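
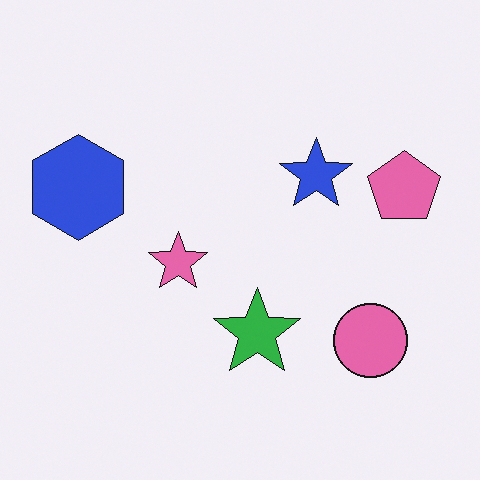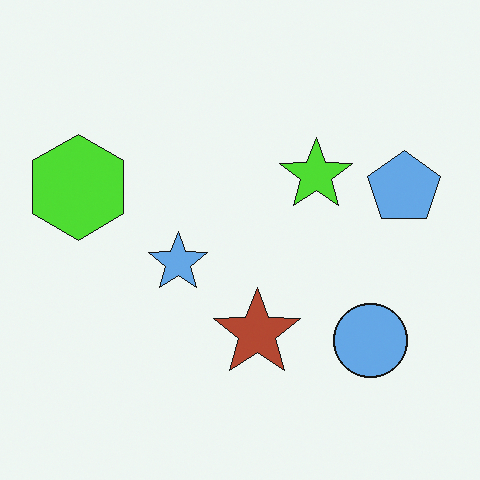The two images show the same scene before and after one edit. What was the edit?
It was hue-shifted through roughly half the color wheel.

Every shape's color has rotated by the same amount around the hue wheel — a uniform hue shift.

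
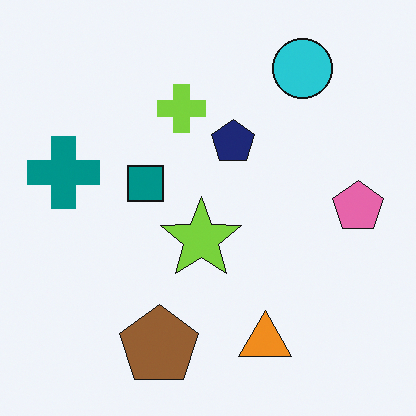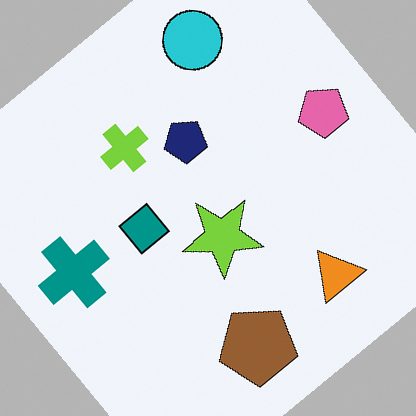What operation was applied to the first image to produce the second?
The second image is the first rotated counter-clockwise by a large amount — several tens of degrees.

Every shape is tilted by the same angle and the image corners show triangular fill wedges — a whole-image rotation by a non-right angle.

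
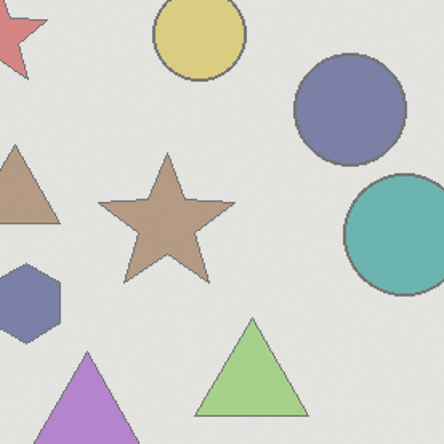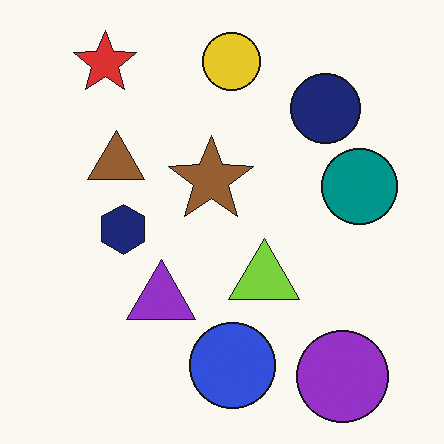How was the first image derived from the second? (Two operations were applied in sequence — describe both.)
The first image is the second cropped slightly and scaled back up, then given much lower contrast.

The visible shapes are larger and the field of view is narrower; shapes near the original edges may be partly or wholly outside the frame — a crop-and-rescale. Tones are pushed toward mid-grey across the whole image — a global contrast change.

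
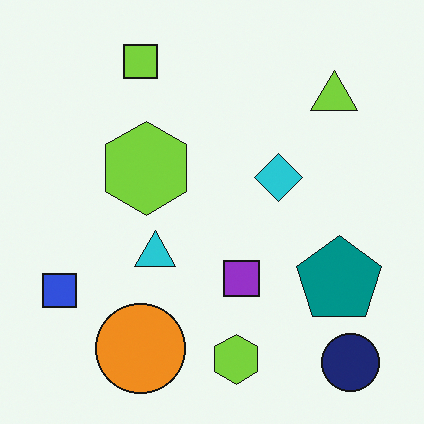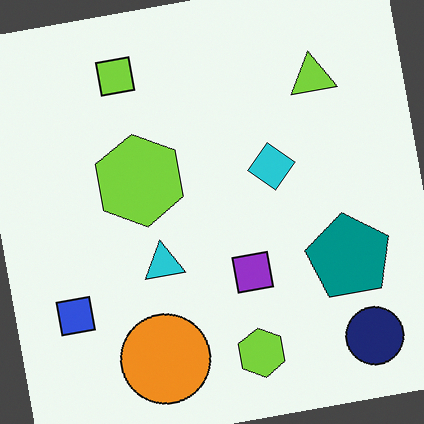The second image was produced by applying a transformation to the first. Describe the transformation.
This is the original image rotated counter-clockwise by a small amount.

Every shape is tilted by the same angle and the image corners show triangular fill wedges — a whole-image rotation by a non-right angle.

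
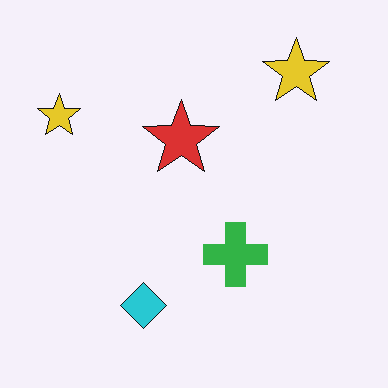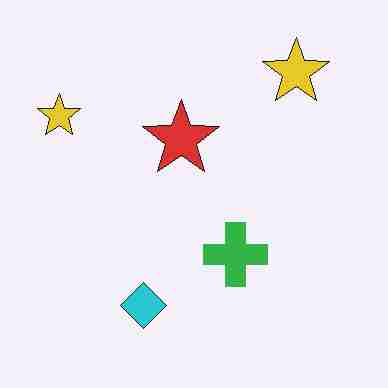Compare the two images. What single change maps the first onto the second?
It was heavily JPEG-compressed with obvious blocking artifacts.

Blocky 8×8 compression artifacts appear around shape edges and the flat background shows ringing — characteristic JPEG degradation.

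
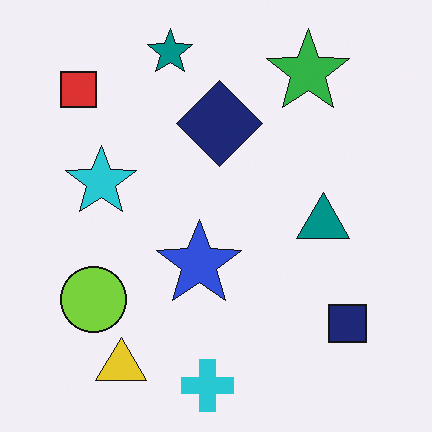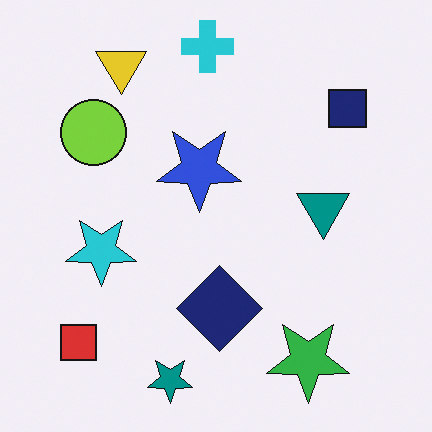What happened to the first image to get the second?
The transformation is: flipped vertically (top ↔ bottom).

The cyan cross is in the bottom of the first image and the top of the second — shapes on opposite sides of the horizontal midline have swapped in a mirror flip.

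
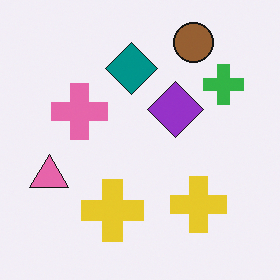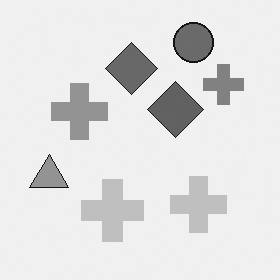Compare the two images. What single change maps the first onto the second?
The transformation is: converted to grayscale.

All color is removed — every shape is now a shade of grey.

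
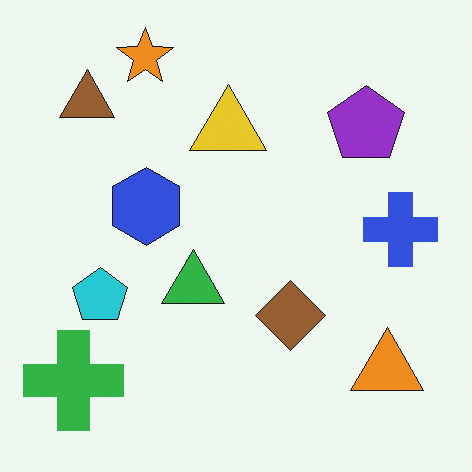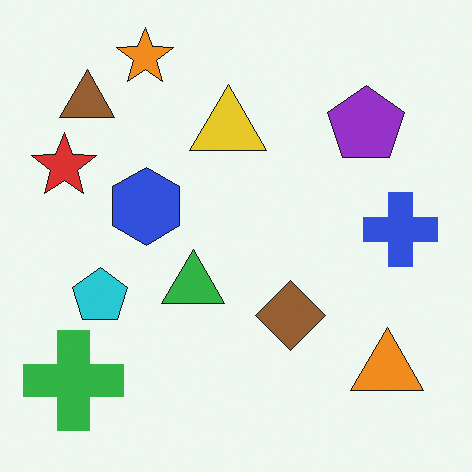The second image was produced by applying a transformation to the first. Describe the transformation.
Overlaid with an additional red star.

A red star appears in the second image that is absent from the first.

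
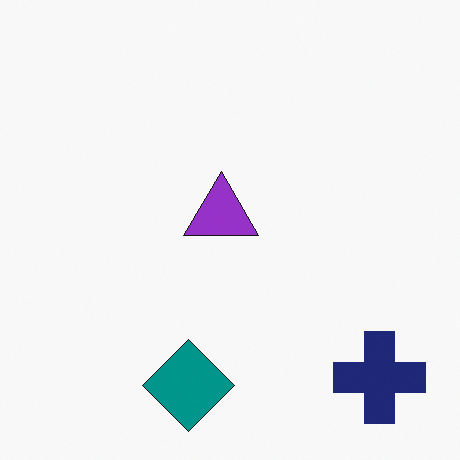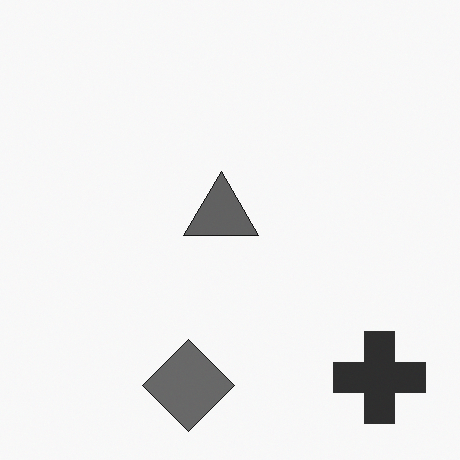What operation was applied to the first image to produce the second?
The image was converted to grayscale.

All color is removed — every shape is now a shade of grey.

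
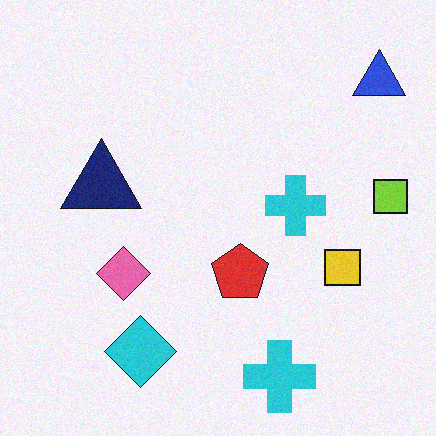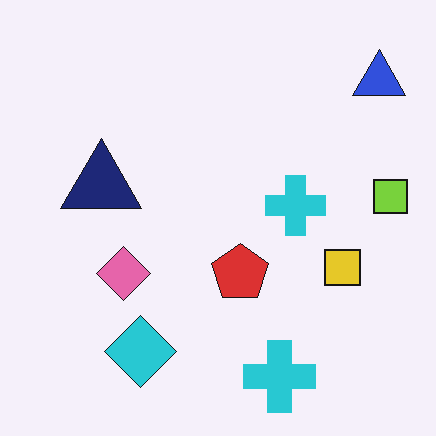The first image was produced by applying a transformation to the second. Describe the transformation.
Degraded with light additive noise.

Random speckle covers the whole image, including the flat background.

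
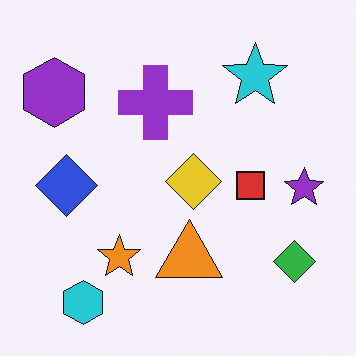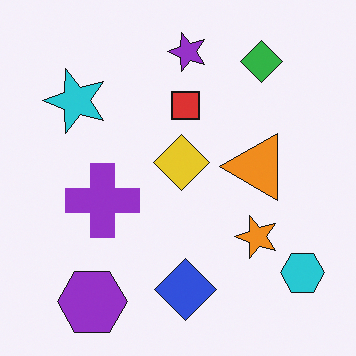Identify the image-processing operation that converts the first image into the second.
The second image is the first rotated 90° counter-clockwise.

The cyan hexagon sits in the bottom-left of the first image and the bottom-right of the second — consistent with a whole-image 90° counter-clockwise rotation.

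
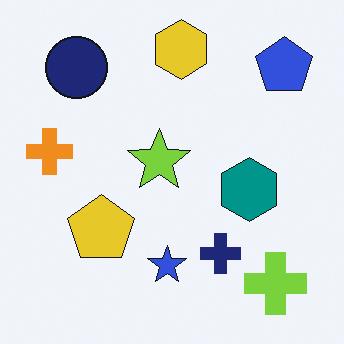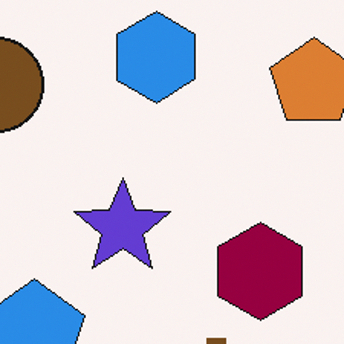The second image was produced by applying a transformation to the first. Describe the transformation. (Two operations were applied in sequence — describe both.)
This is the original image hue-shifted by a large amount, then cropped slightly and scaled back up.

Every shape's color has rotated by the same amount around the hue wheel — a uniform hue shift. The visible shapes are larger and the field of view is narrower; shapes near the original edges may be partly or wholly outside the frame — a crop-and-rescale.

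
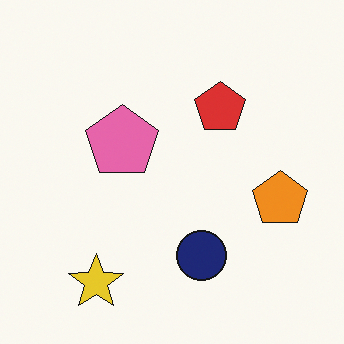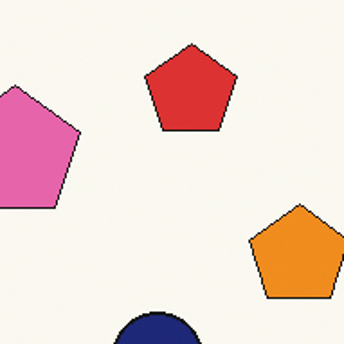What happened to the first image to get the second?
Cropped tightly and scaled back up.

The visible shapes are larger and the field of view is narrower; shapes near the original edges may be partly or wholly outside the frame — a crop-and-rescale.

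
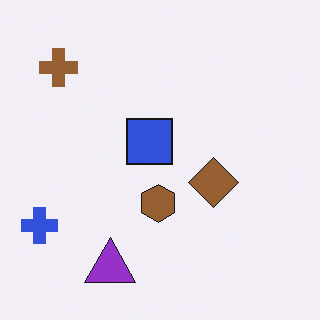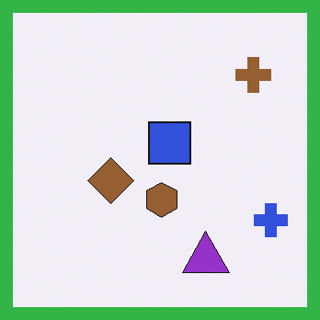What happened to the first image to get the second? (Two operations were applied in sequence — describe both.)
It was flipped horizontally (left ↔ right), then framed with a green border.

The blue cross is in the bottom-left of the first image and the bottom-right of the second — shapes on opposite sides of the vertical midline have swapped in a mirror flip. A solid green frame runs around the edge of the second image, with the content slightly shrunk inside it.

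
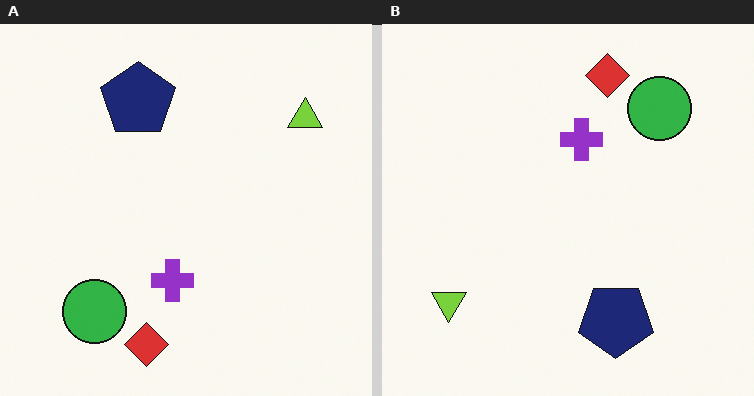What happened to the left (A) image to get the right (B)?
The image was rotated 180°.

The lime triangle sits in the top-right of the left (A) image and the bottom-left of the right (B) — consistent with a whole-image 180° rotation.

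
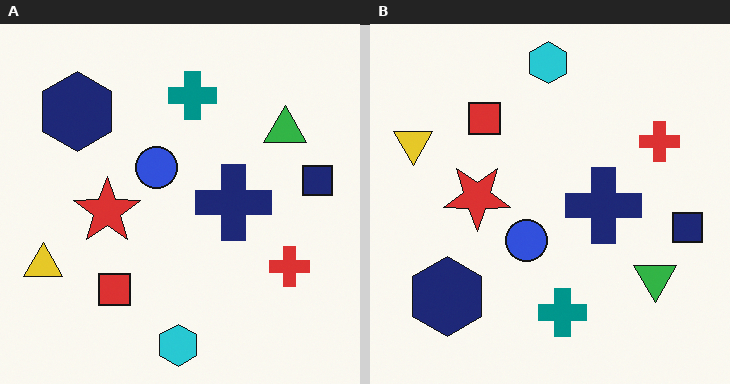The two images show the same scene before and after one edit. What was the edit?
The image was flipped vertically (top ↔ bottom).

The cyan hexagon is in the bottom of the left (A) image and the top of the right (B) — shapes on opposite sides of the horizontal midline have swapped in a mirror flip.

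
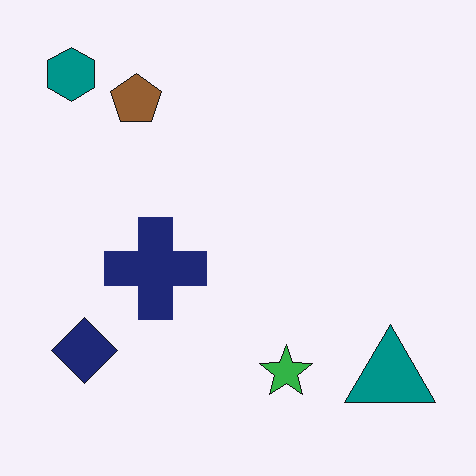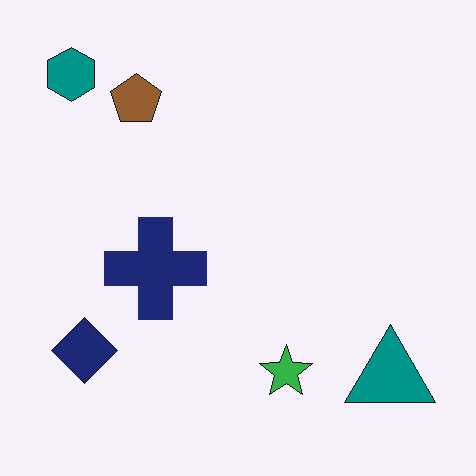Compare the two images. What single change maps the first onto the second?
The second image is the first JPEG-compressed with visible artifacts.

Blocky 8×8 compression artifacts appear around shape edges and the flat background shows ringing — characteristic JPEG degradation.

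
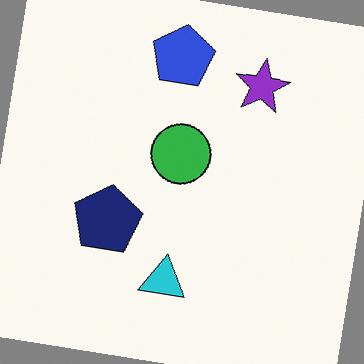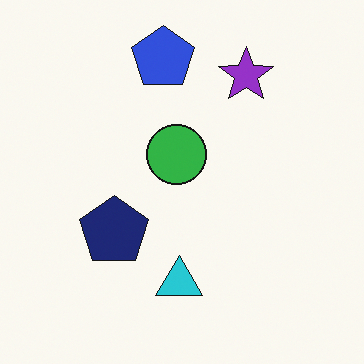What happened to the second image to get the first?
The first image is the second rotated clockwise by a slight angle.

Every shape is tilted by the same angle and the image corners show triangular fill wedges — a whole-image rotation by a non-right angle.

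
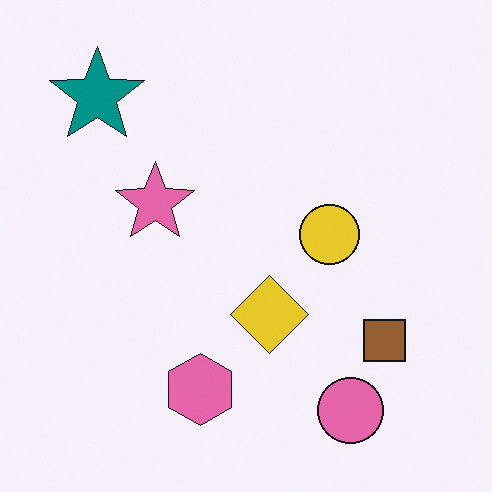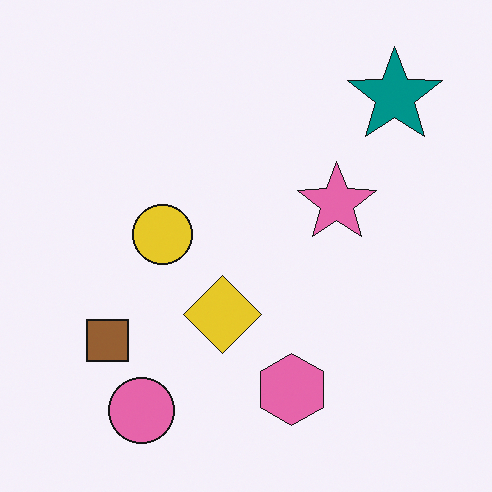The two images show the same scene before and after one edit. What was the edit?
It was flipped horizontally (left ↔ right).

The teal star is in the top-left of the first image and the top-right of the second — shapes on opposite sides of the vertical midline have swapped in a mirror flip.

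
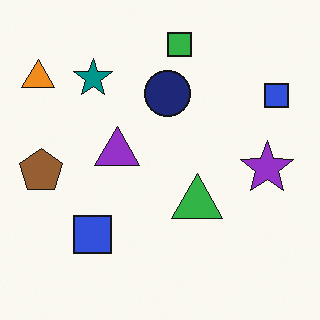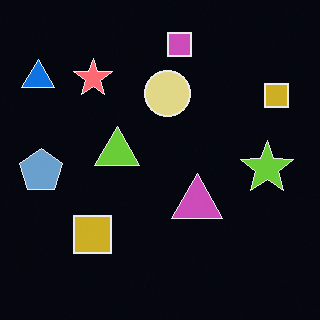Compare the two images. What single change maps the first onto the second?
This is the original image color-inverted (negative).

The light background has become dark and every shape's color is its complement — a photographic negative.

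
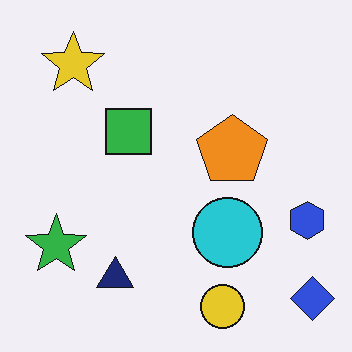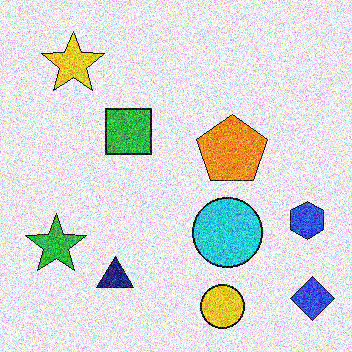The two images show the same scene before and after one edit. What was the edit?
This is the original image degraded with heavy additive noise.

Random speckle covers the whole image, including the flat background.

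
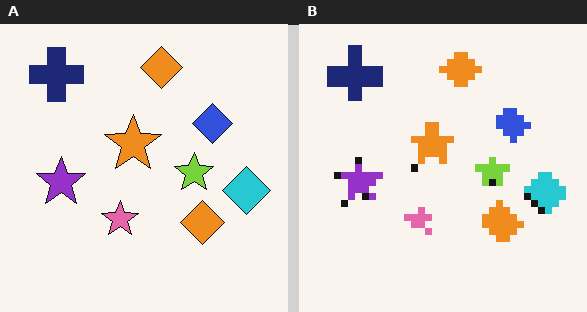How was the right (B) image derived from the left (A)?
The image was pixelated into visible square blocks.

Shapes are reduced to large square blocks; fine edges and outlines are lost — a downscale-then-upscale (mosaic) effect.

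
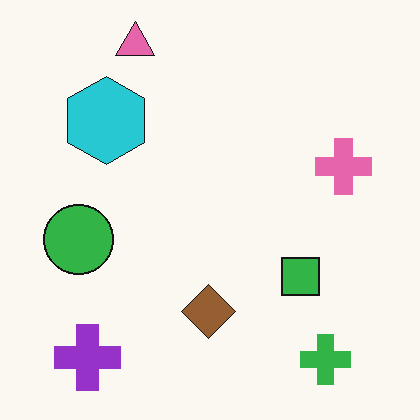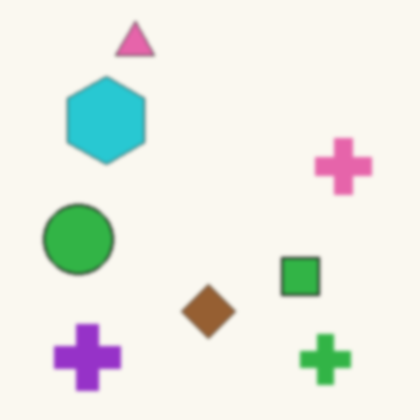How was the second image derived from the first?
The image was given a subtle gaussian blur.

Shape edges and outlines are uniformly softened across the whole image.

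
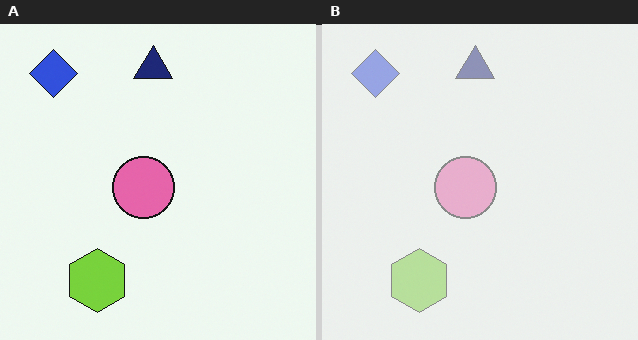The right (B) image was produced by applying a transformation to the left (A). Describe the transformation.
The right (B) image is the left (A) given much lower contrast.

Tones are pushed toward mid-grey across the whole image — a global contrast change.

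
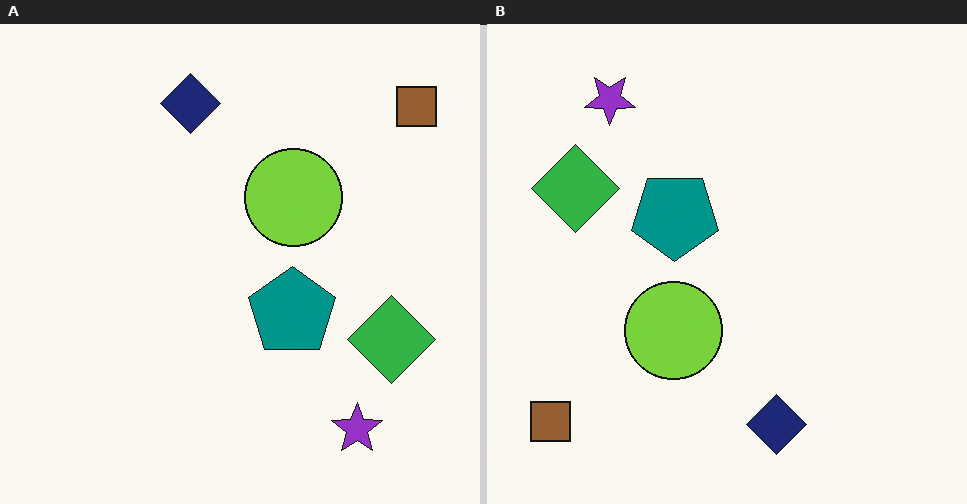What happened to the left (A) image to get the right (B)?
The right (B) image is the left (A) rotated 180°.

The brown square sits in the top-right of the left (A) image and the bottom-left of the right (B) — consistent with a whole-image 180° rotation.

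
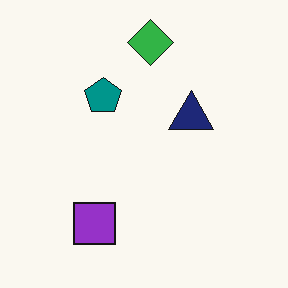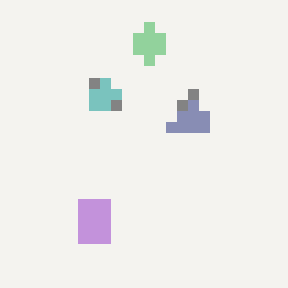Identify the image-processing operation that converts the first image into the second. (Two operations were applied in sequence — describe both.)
The image was coarsely pixelated, then washed out (contrast reduced).

Shapes are reduced to large square blocks; fine edges and outlines are lost — a downscale-then-upscale (mosaic) effect. Tones are pushed toward mid-grey across the whole image — a global contrast change.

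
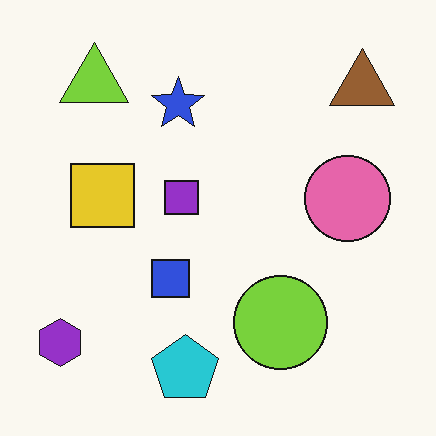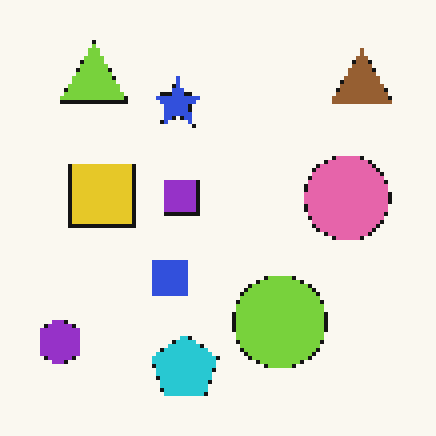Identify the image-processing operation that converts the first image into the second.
Mildly pixelated.

Shapes are reduced to large square blocks; fine edges and outlines are lost — a downscale-then-upscale (mosaic) effect.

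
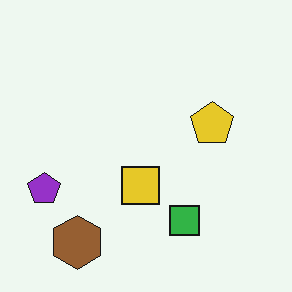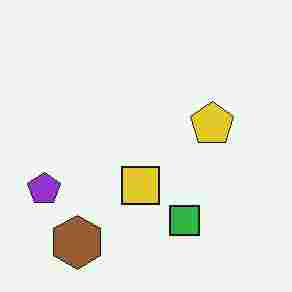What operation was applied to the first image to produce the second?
The transformation is: degraded with heavy JPEG compression.

Blocky 8×8 compression artifacts appear around shape edges and the flat background shows ringing — characteristic JPEG degradation.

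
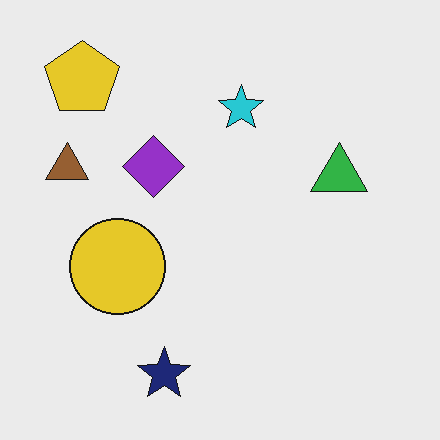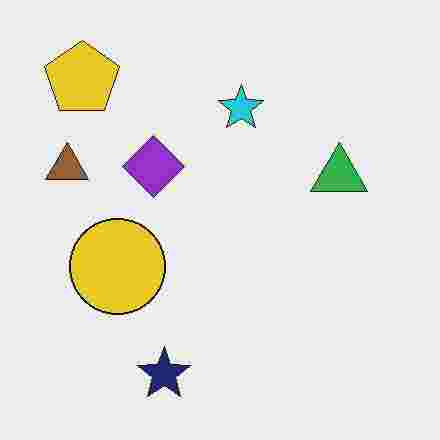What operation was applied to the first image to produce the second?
The second image is the first degraded with heavy JPEG compression.

Blocky 8×8 compression artifacts appear around shape edges and the flat background shows ringing — characteristic JPEG degradation.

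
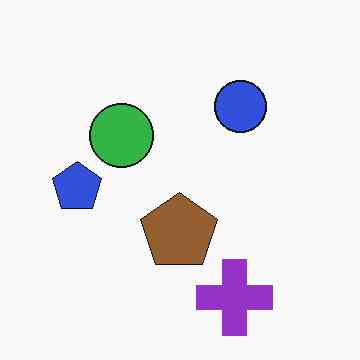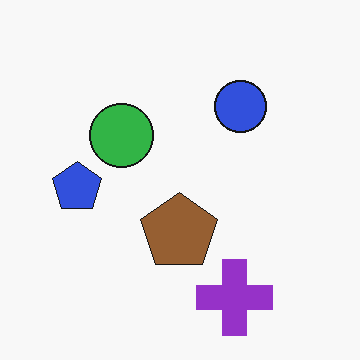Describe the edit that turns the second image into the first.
The transformation is: given moderate JPEG compression.

Blocky 8×8 compression artifacts appear around shape edges and the flat background shows ringing — characteristic JPEG degradation.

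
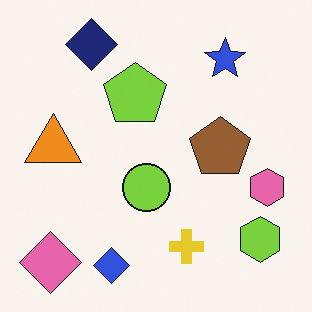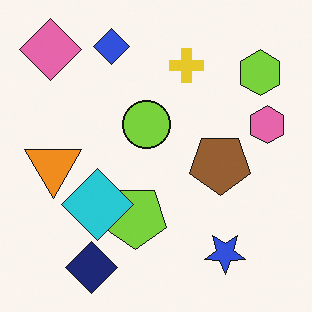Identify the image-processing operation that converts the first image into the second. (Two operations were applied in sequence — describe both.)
The image was flipped vertically (top ↔ bottom), then overlaid with an additional cyan diamond.

The navy diamond is in the top-left of the first image and the bottom-left of the second — shapes on opposite sides of the horizontal midline have swapped in a mirror flip. A cyan diamond appears in the second image that is absent from the first.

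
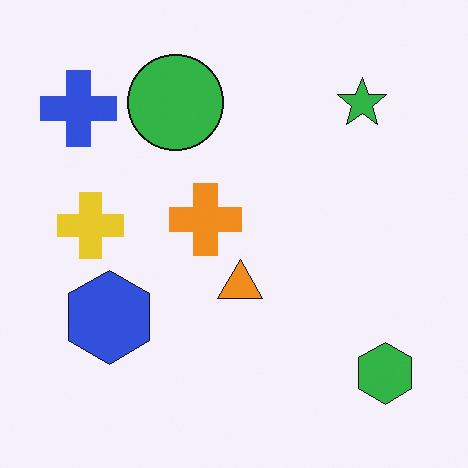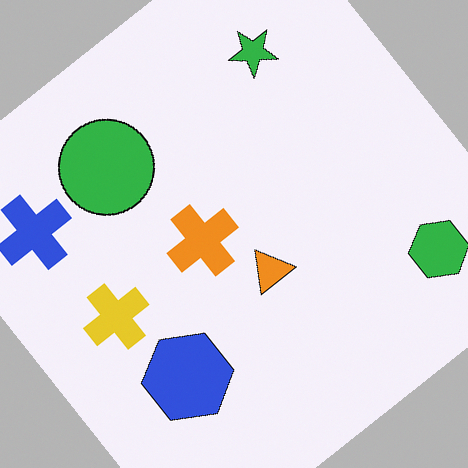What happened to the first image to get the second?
The transformation is: rotated counter-clockwise by a large amount — several tens of degrees.

Every shape is tilted by the same angle and the image corners show triangular fill wedges — a whole-image rotation by a non-right angle.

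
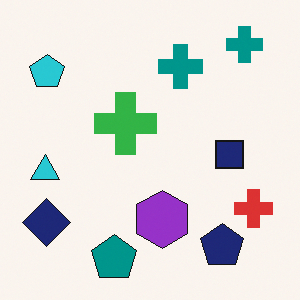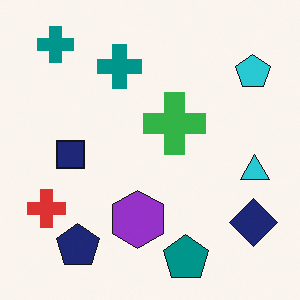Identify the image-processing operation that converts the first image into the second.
The second image is the first flipped horizontally (left ↔ right).

The cyan triangle is in the left of the first image and the right of the second — shapes on opposite sides of the vertical midline have swapped in a mirror flip.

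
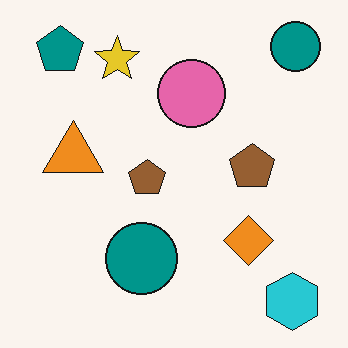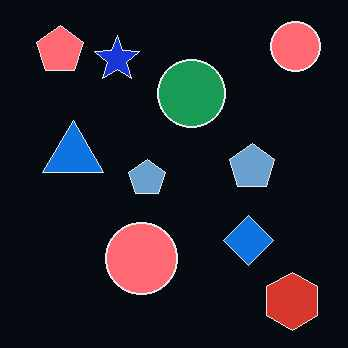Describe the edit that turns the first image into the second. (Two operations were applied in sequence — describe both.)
The second image is the first color-inverted (negative), then JPEG-compressed with visible artifacts.

The light background has become dark and every shape's color is its complement — a photographic negative. Blocky 8×8 compression artifacts appear around shape edges and the flat background shows ringing — characteristic JPEG degradation.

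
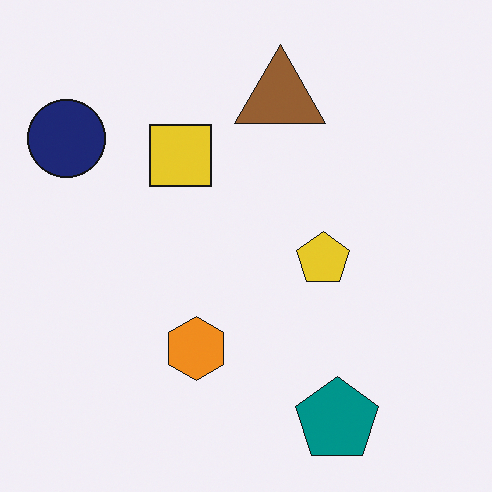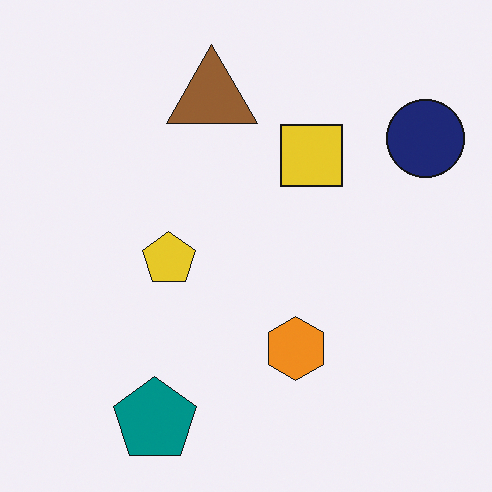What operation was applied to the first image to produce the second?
This is the original image flipped horizontally (left ↔ right).

The navy circle is in the top-left of the first image and the top-right of the second — shapes on opposite sides of the vertical midline have swapped in a mirror flip.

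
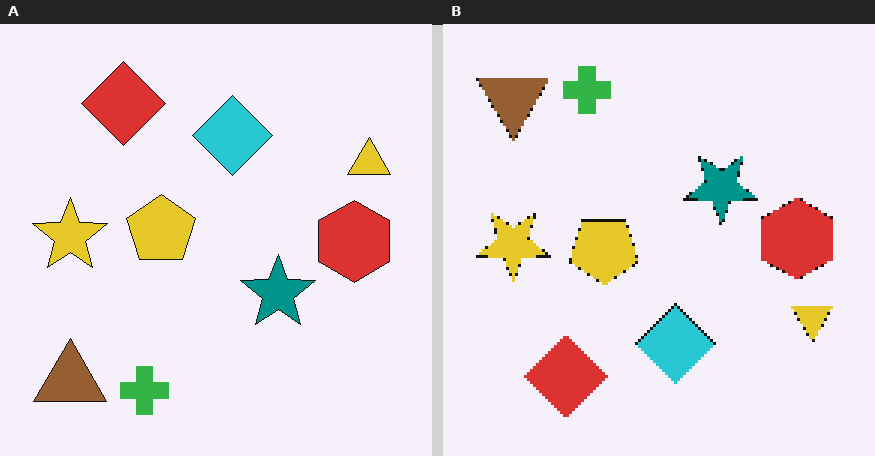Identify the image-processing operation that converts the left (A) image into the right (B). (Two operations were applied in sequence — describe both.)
Flipped vertically (top ↔ bottom), then mildly pixelated.

The green cross is in the bottom of the left (A) image and the top of the right (B) — shapes on opposite sides of the horizontal midline have swapped in a mirror flip. Shapes are reduced to large square blocks; fine edges and outlines are lost — a downscale-then-upscale (mosaic) effect.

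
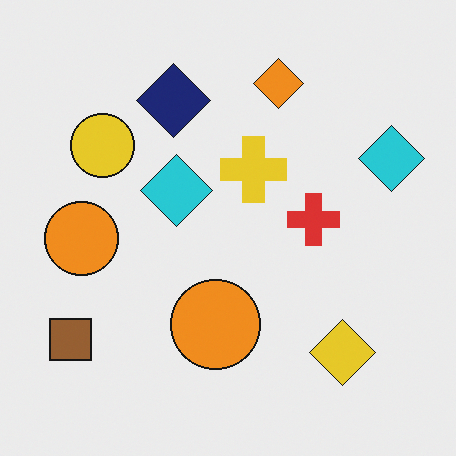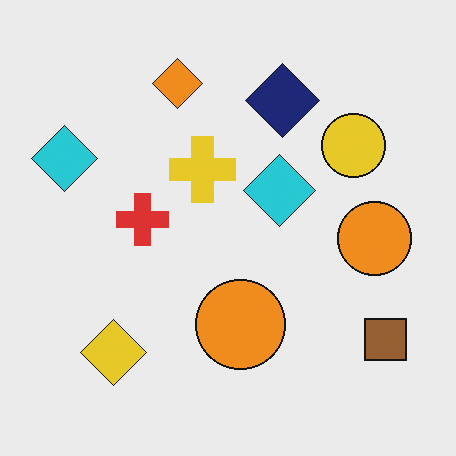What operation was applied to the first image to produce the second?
The transformation is: flipped horizontally (left ↔ right).

The brown square is in the bottom-left of the first image and the bottom-right of the second — shapes on opposite sides of the vertical midline have swapped in a mirror flip.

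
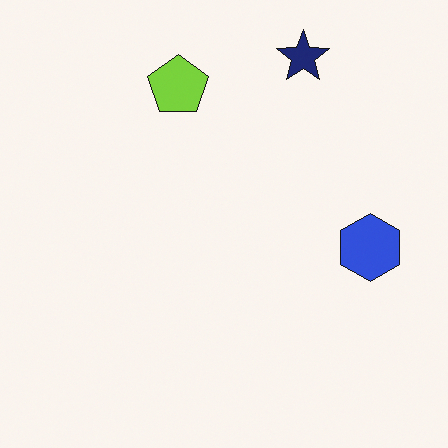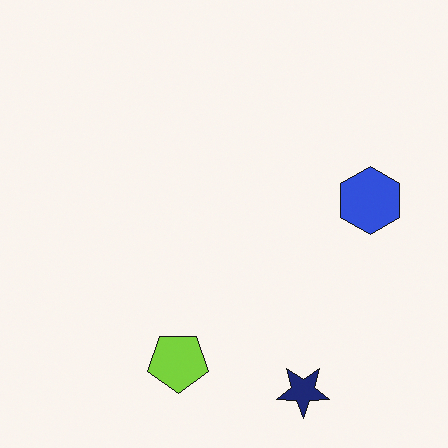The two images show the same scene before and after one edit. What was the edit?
The second image is the first flipped vertically (top ↔ bottom).

The navy star is in the top-right of the first image and the bottom-right of the second — shapes on opposite sides of the horizontal midline have swapped in a mirror flip.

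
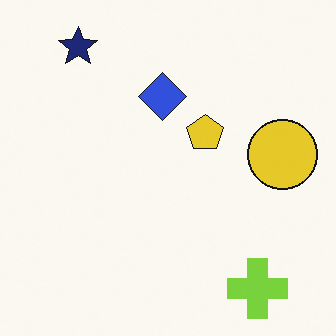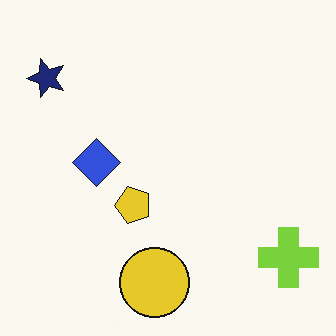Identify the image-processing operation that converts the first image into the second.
The transformation is: transposed (reflected across the top-left ↔ bottom-right diagonal).

Shapes have swapped their row and column positions — what was in the top-right is now in the bottom-left — a diagonal reflection.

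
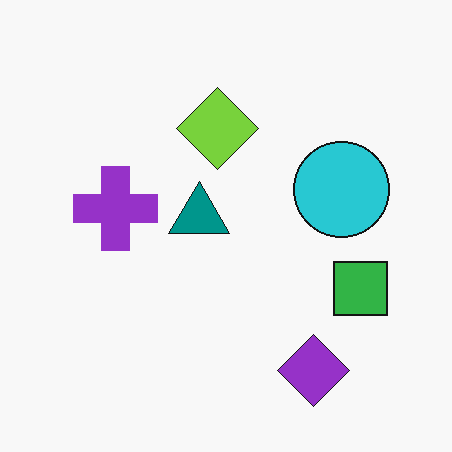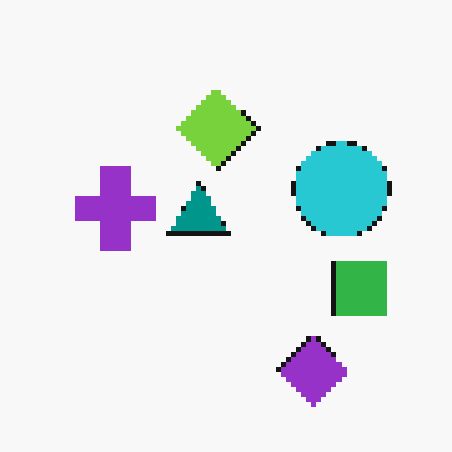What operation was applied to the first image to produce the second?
The transformation is: lightly pixelated (a mild mosaic effect).

Shapes are reduced to large square blocks; fine edges and outlines are lost — a downscale-then-upscale (mosaic) effect.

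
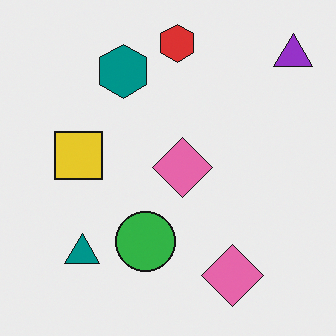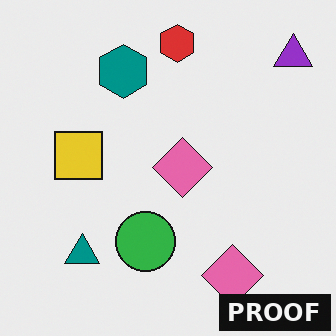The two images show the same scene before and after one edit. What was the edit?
The second image is the first watermarked with the text "PROOF" in the lower-right corner.

A dark label reading "PROOF" appears in the lower-right corner.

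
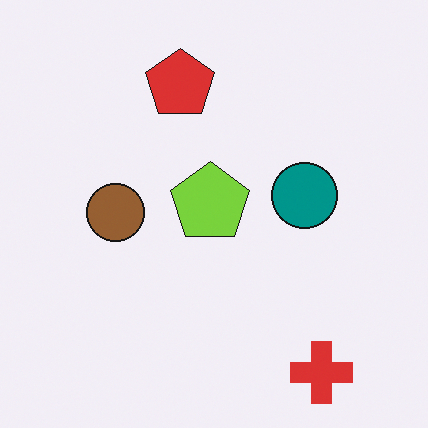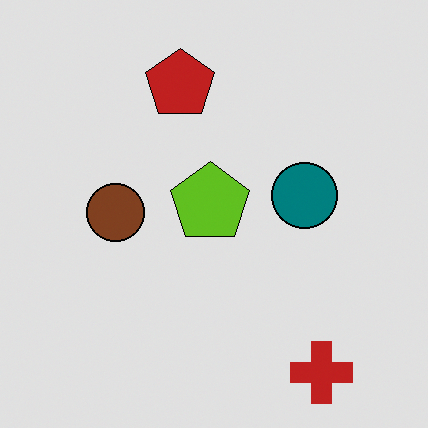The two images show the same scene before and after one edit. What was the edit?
It was moderately posterized.

Each flat color has snapped to a coarser quantized level — most visibly, the near-white background has dropped to a flat grey.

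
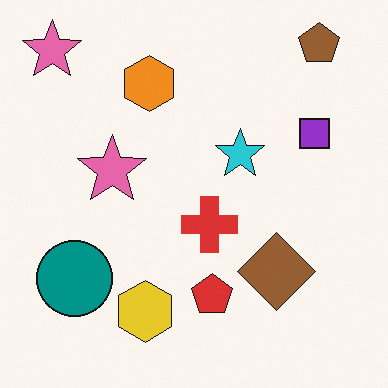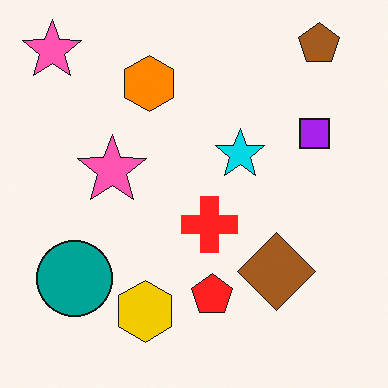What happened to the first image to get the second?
The image was slightly oversaturated.

All colors are more vivid — a global saturation change.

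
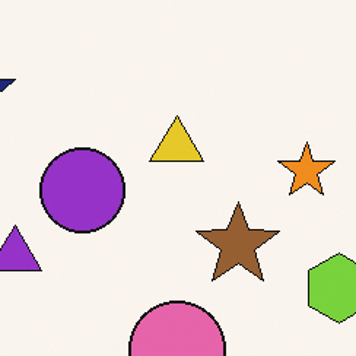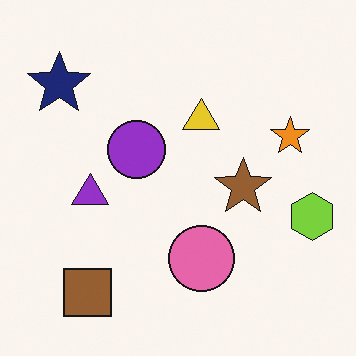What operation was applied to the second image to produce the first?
The first image is the second cropped to a modestly smaller region and rescaled.

The visible shapes are larger and the field of view is narrower; shapes near the original edges may be partly or wholly outside the frame — a crop-and-rescale.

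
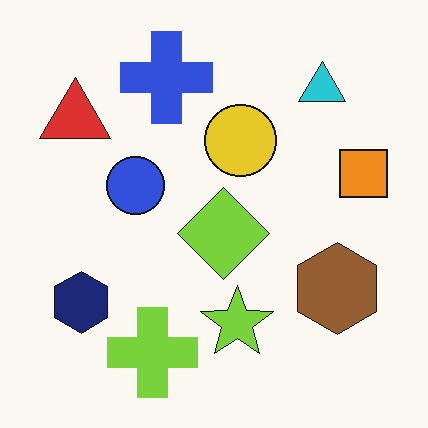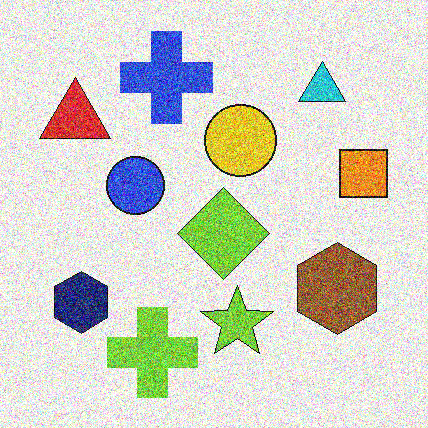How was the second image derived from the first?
The second image is the first degraded with a thick layer of grain.

Random speckle covers the whole image, including the flat background.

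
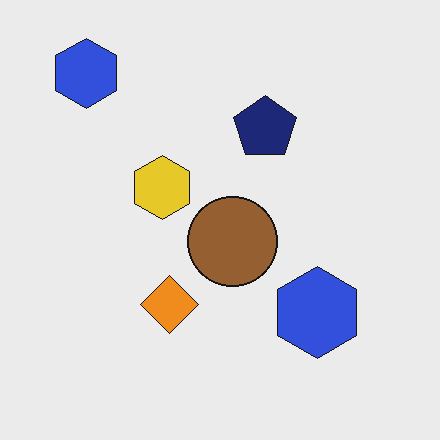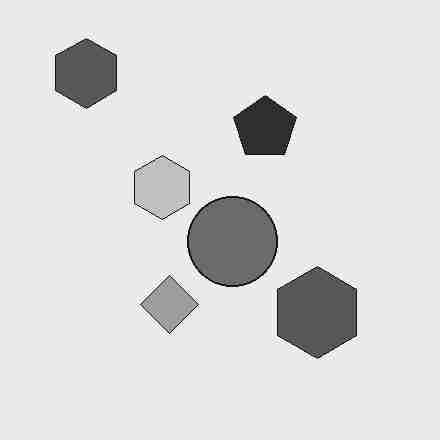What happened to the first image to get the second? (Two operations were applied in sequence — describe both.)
This is the original image converted to grayscale, then heavily JPEG-compressed with obvious blocking artifacts.

All color is removed — every shape is now a shade of grey. Blocky 8×8 compression artifacts appear around shape edges and the flat background shows ringing — characteristic JPEG degradation.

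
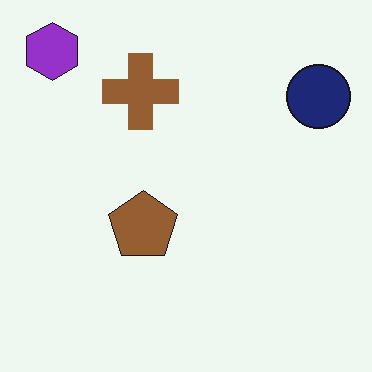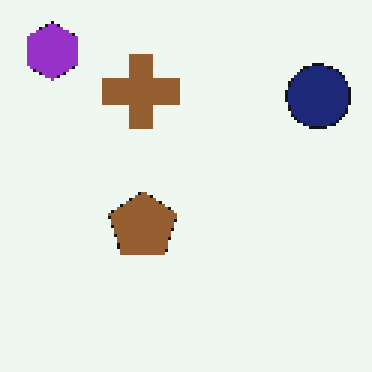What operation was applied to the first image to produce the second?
Lightly pixelated (a mild mosaic effect).

Shapes are reduced to large square blocks; fine edges and outlines are lost — a downscale-then-upscale (mosaic) effect.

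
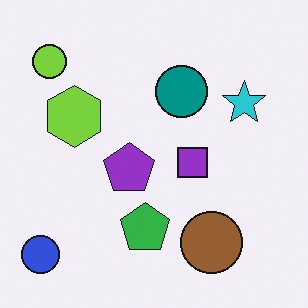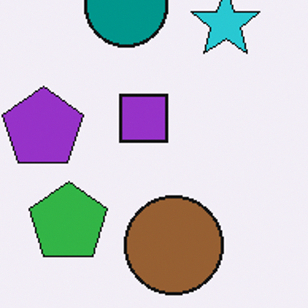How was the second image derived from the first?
The transformation is: cropped slightly and scaled back up.

The visible shapes are larger and the field of view is narrower; shapes near the original edges may be partly or wholly outside the frame — a crop-and-rescale.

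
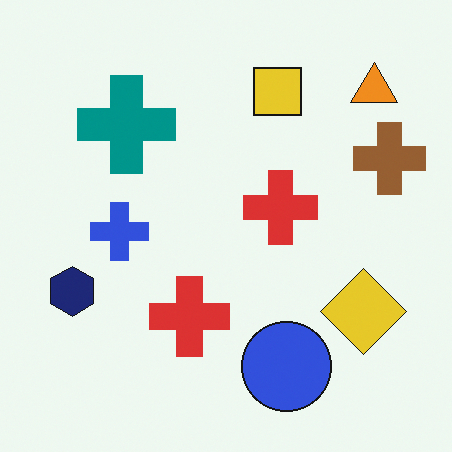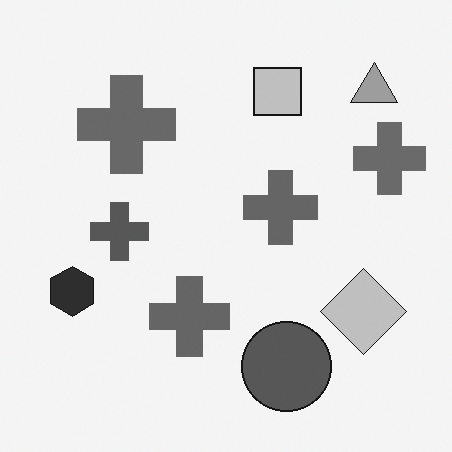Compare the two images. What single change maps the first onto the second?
Converted to grayscale.

All color is removed — every shape is now a shade of grey.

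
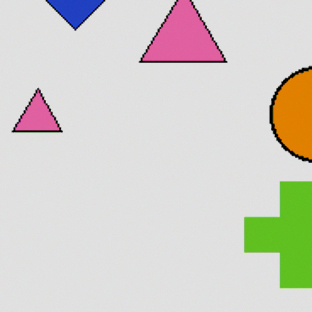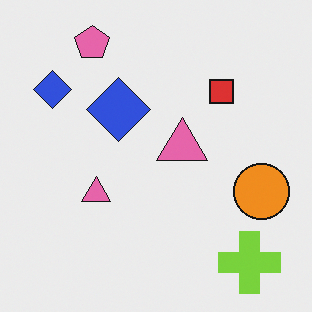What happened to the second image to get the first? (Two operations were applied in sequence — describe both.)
The transformation is: cropped tightly and scaled back up, then posterized to a reduced palette.

The visible shapes are larger and the field of view is narrower; shapes near the original edges may be partly or wholly outside the frame — a crop-and-rescale. Each flat color has snapped to a coarser quantized level — most visibly, the near-white background has dropped to a flat grey.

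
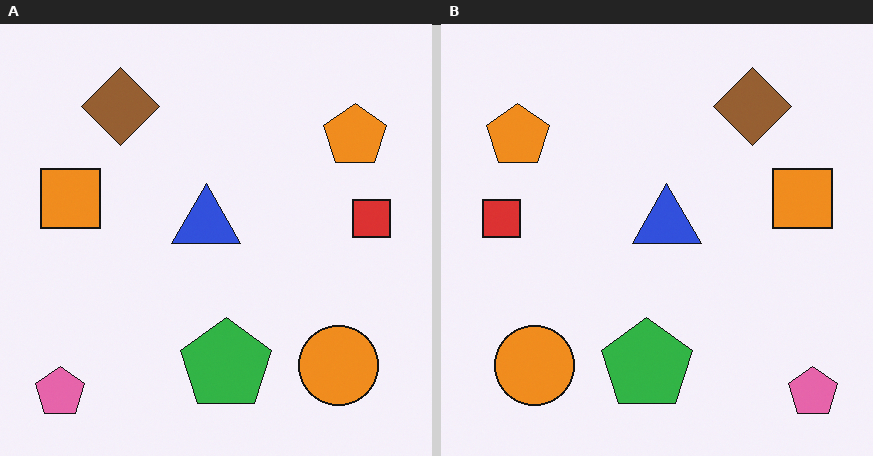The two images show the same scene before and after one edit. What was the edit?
Flipped horizontally (left ↔ right).

The pink pentagon is in the bottom-left of the left (A) image and the bottom-right of the right (B) — shapes on opposite sides of the vertical midline have swapped in a mirror flip.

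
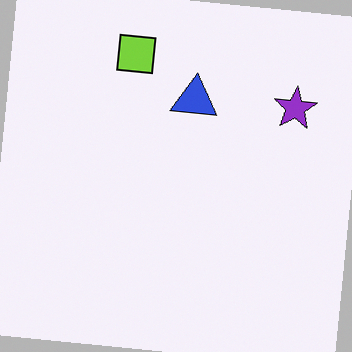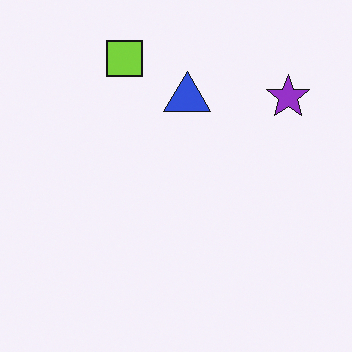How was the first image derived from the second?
The first image is the second rotated clockwise by a few degrees.

Every shape is tilted by the same angle and the image corners show triangular fill wedges — a whole-image rotation by a non-right angle.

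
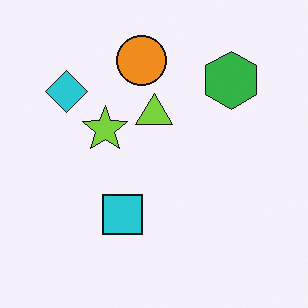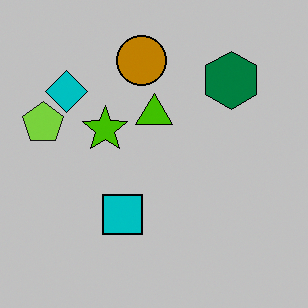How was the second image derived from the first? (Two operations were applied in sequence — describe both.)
The transformation is: aggressively posterized, then overlaid with an additional lime pentagon.

Each flat color has snapped to a coarser quantized level — most visibly, the near-white background has dropped to a flat grey. A lime pentagon appears in the second image that is absent from the first.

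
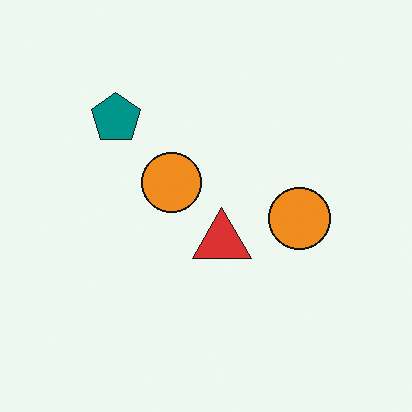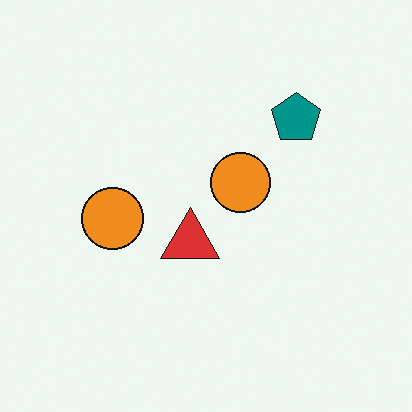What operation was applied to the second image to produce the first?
The first image is the second flipped horizontally (left ↔ right).

The teal pentagon is in the top-right of the second image and the top-left of the first — shapes on opposite sides of the vertical midline have swapped in a mirror flip.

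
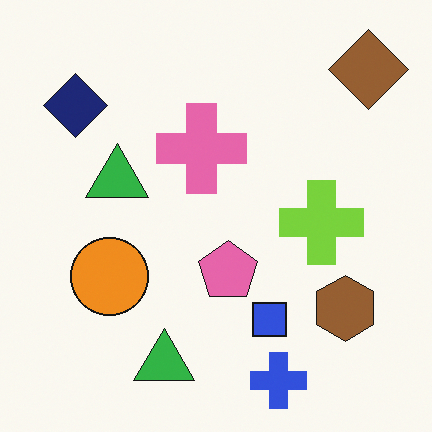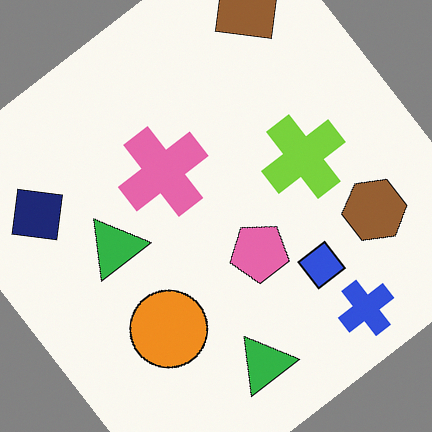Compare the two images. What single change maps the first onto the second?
This is the original image rotated counter-clockwise by a large amount — several tens of degrees.

Every shape is tilted by the same angle and the image corners show triangular fill wedges — a whole-image rotation by a non-right angle.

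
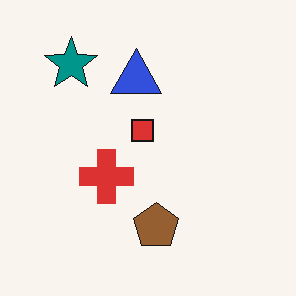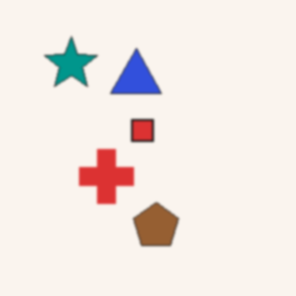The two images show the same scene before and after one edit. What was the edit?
The second image is the first lightly blurred.

Shape edges and outlines are uniformly softened across the whole image.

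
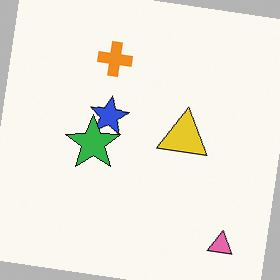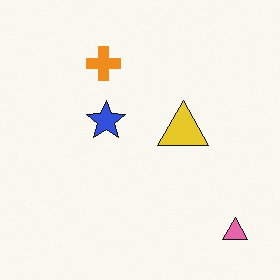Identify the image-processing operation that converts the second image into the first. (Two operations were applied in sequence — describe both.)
It was rotated clockwise by a small amount, then overlaid with an additional green star.

Every shape is tilted by the same angle and the image corners show triangular fill wedges — a whole-image rotation by a non-right angle. A green star appears in the first image that is absent from the second.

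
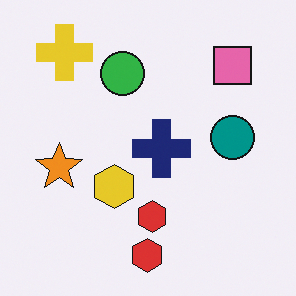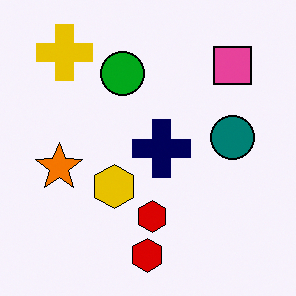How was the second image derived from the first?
The transformation is: given slightly increased contrast.

Tones are pushed away from mid-grey across the whole image — a global contrast change.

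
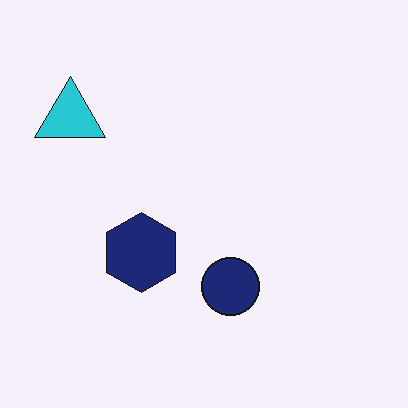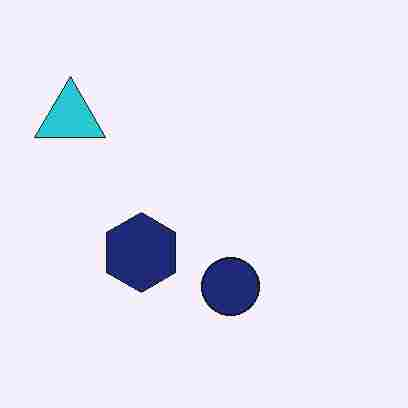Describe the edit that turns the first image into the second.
The second image is the first heavily JPEG-compressed with obvious blocking artifacts.

Blocky 8×8 compression artifacts appear around shape edges and the flat background shows ringing — characteristic JPEG degradation.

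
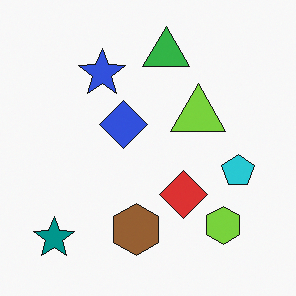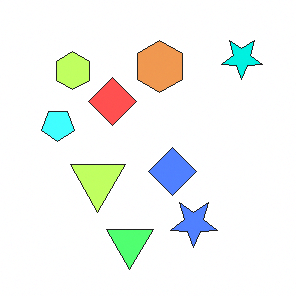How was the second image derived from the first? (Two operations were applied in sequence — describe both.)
This is the original image rotated 180°, then substantially brightened.

The teal star sits in the bottom-left of the first image and the top-right of the second — consistent with a whole-image 180° rotation. Every pixel — background and shapes alike — is uniformly brightened.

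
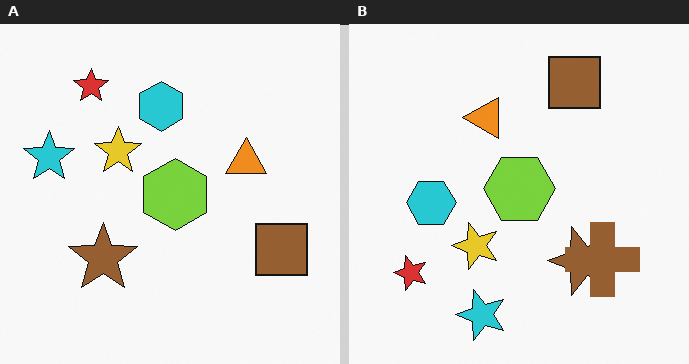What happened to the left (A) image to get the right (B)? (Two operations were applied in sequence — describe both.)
The transformation is: rotated 90° counter-clockwise, then overlaid with an additional brown cross.

The red star sits in the top-left of the left (A) image and the bottom-left of the right (B) — consistent with a whole-image 90° counter-clockwise rotation. A brown cross appears in the right (B) image that is absent from the left (A).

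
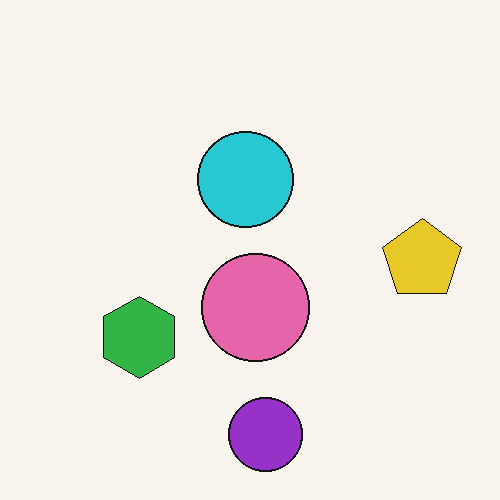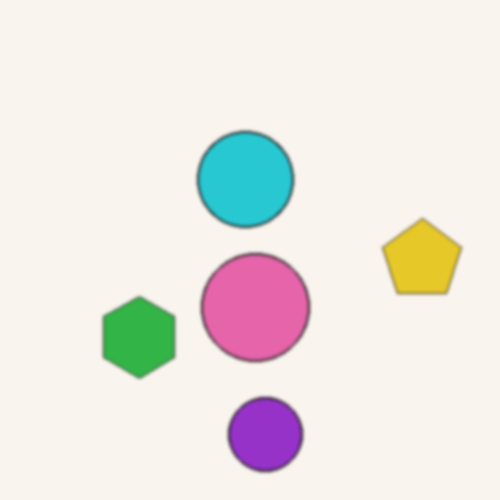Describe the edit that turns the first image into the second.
The second image is the first slightly softened.

Shape edges and outlines are uniformly softened across the whole image.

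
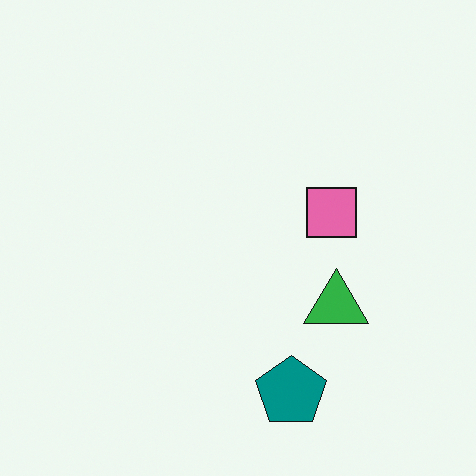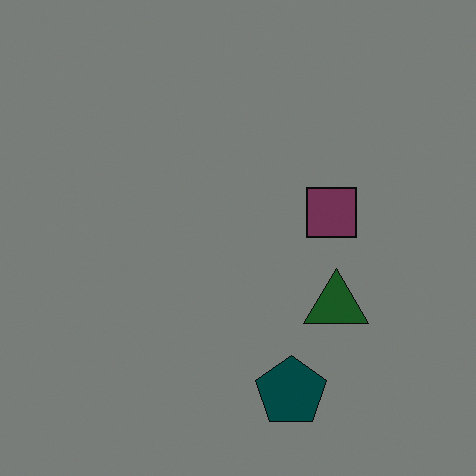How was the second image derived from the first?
The transformation is: substantially darkened.

Every pixel — background and shapes alike — is uniformly darkened.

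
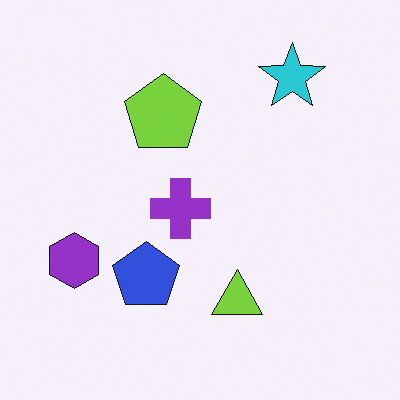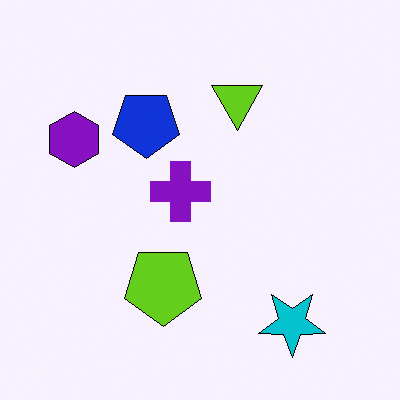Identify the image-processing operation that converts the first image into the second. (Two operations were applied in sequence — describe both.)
This is the original image flipped vertically (top ↔ bottom), then given slightly increased contrast.

The cyan star is in the top-right of the first image and the bottom-right of the second — shapes on opposite sides of the horizontal midline have swapped in a mirror flip. Tones are pushed away from mid-grey across the whole image — a global contrast change.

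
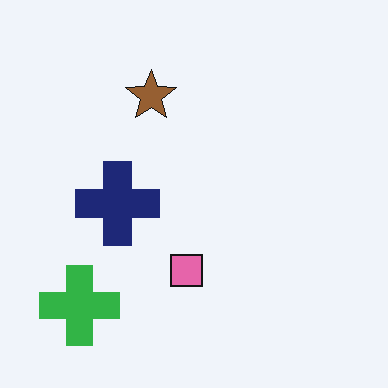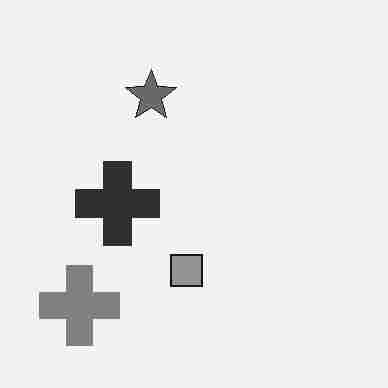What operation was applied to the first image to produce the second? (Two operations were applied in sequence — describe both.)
It was converted to grayscale, then degraded with heavy JPEG compression.

All color is removed — every shape is now a shade of grey. Blocky 8×8 compression artifacts appear around shape edges and the flat background shows ringing — characteristic JPEG degradation.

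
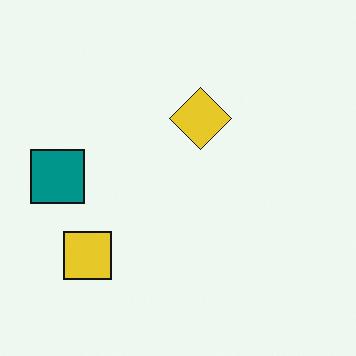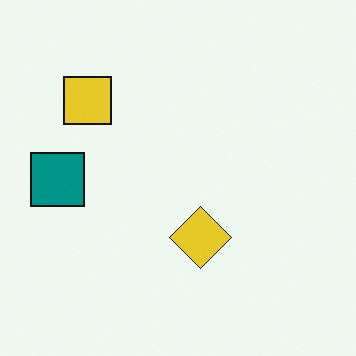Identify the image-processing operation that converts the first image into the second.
It was flipped vertically (top ↔ bottom).

The yellow square is in the bottom-left of the first image and the top-left of the second — shapes on opposite sides of the horizontal midline have swapped in a mirror flip.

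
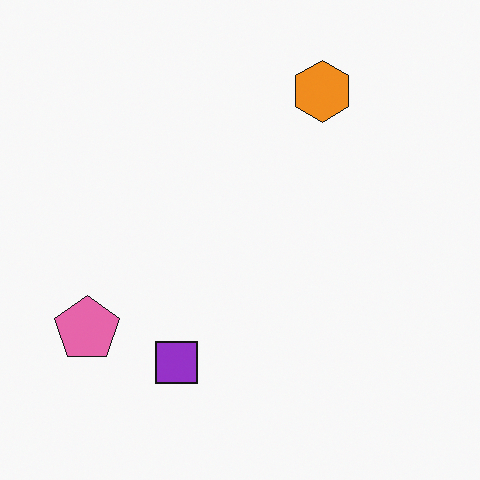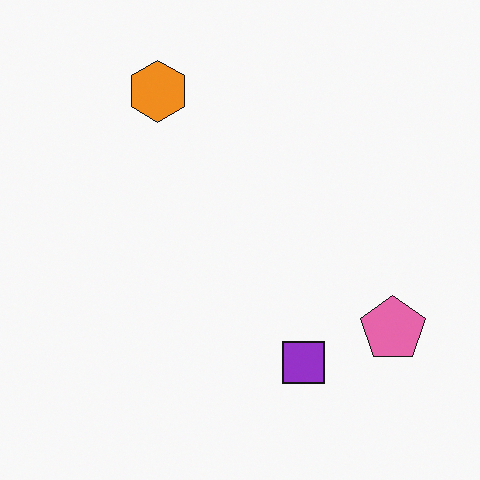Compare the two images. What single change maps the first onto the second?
The second image is the first flipped horizontally (left ↔ right).

The pink pentagon is in the bottom-left of the first image and the bottom-right of the second — shapes on opposite sides of the vertical midline have swapped in a mirror flip.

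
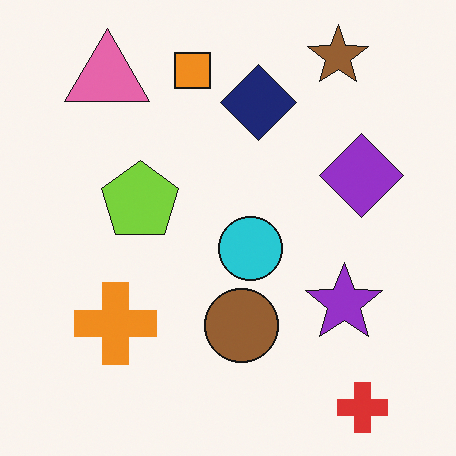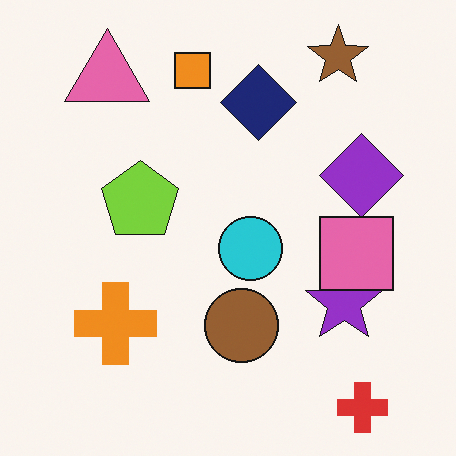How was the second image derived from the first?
This is the original image overlaid with an additional pink square.

A pink square appears in the second image that is absent from the first.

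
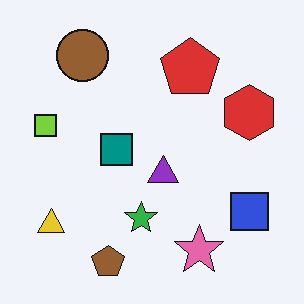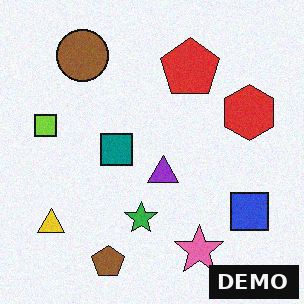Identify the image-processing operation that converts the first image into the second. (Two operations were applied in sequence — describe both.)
Degraded with light additive noise, then watermarked with the text "DEMO" in the lower-right corner.

Random speckle covers the whole image, including the flat background. A dark label reading "DEMO" appears in the lower-right corner.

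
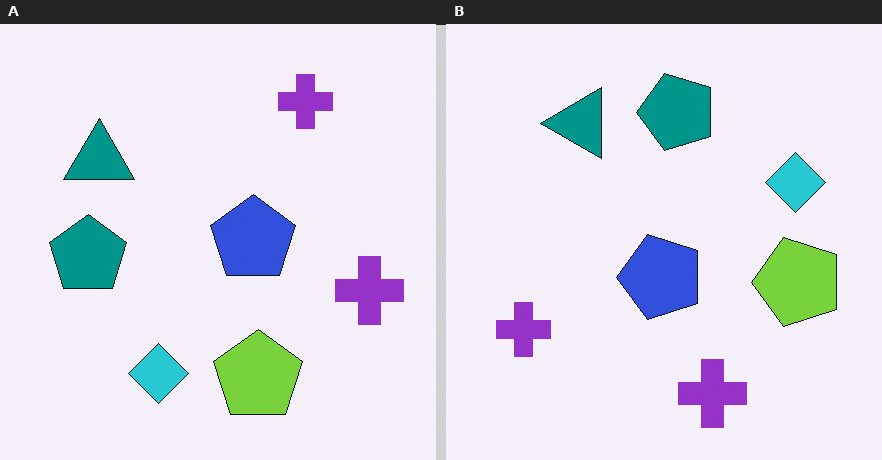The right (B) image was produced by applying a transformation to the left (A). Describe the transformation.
The image was transposed (reflected across the top-left ↔ bottom-right diagonal).

Shapes have swapped their row and column positions — what was in the top-right is now in the bottom-left — a diagonal reflection.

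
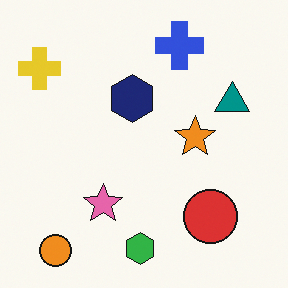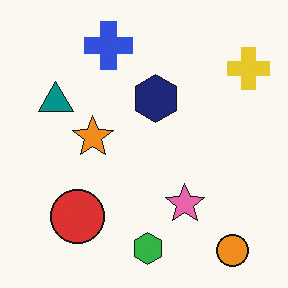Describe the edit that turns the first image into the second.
The image was flipped horizontally (left ↔ right).

The yellow cross is in the top-left of the first image and the top-right of the second — shapes on opposite sides of the vertical midline have swapped in a mirror flip.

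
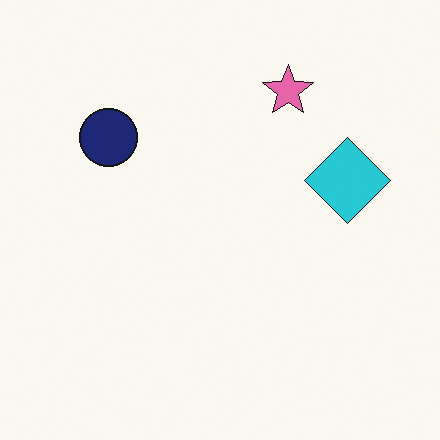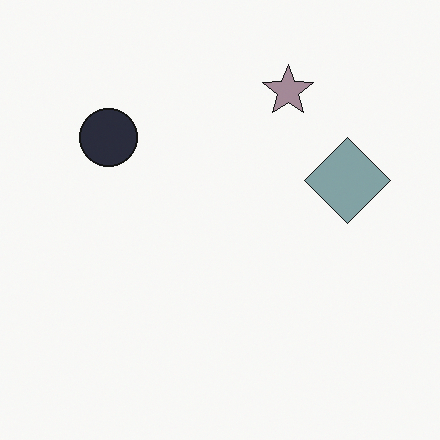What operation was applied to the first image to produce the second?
The transformation is: made much more muted (saturation change).

All colors are more muted and greyish — a global saturation change.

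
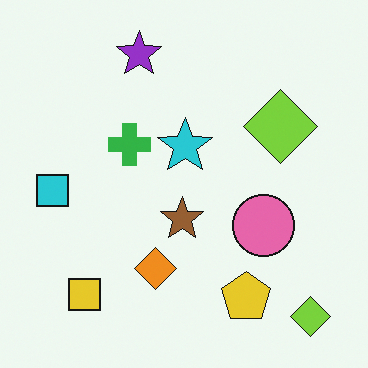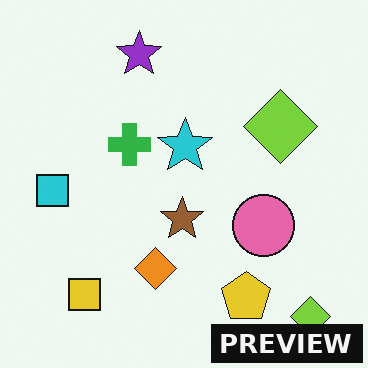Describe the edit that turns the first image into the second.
This is the original image watermarked with the text "PREVIEW" in the lower-right corner.

A dark label reading "PREVIEW" appears in the lower-right corner.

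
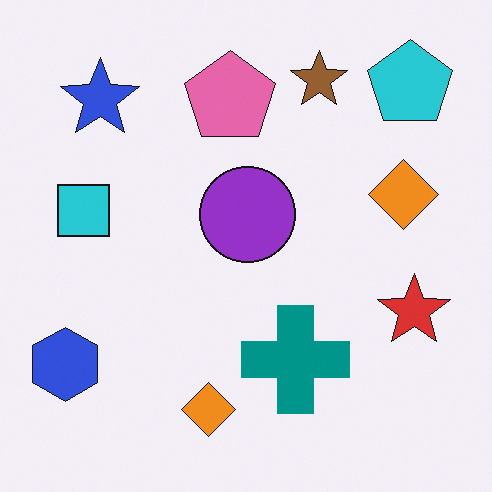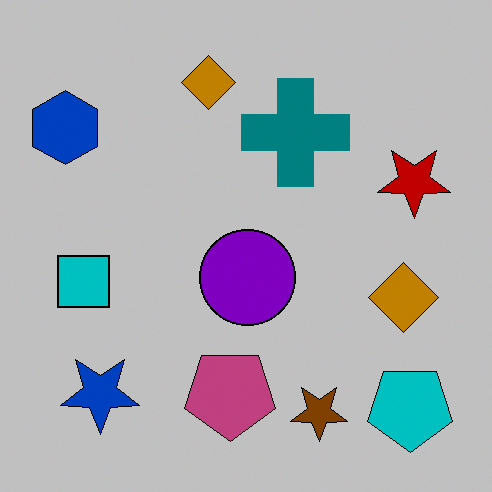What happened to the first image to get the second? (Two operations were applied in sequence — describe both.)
It was flipped vertically (top ↔ bottom), then heavily posterized to just a handful of flat colors.

The brown star is in the top of the first image and the bottom of the second — shapes on opposite sides of the horizontal midline have swapped in a mirror flip. Each flat color has snapped to a coarser quantized level — most visibly, the near-white background has dropped to a flat grey.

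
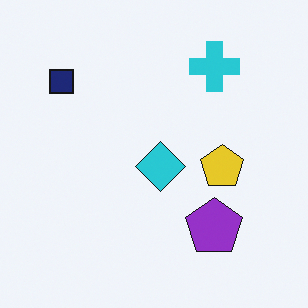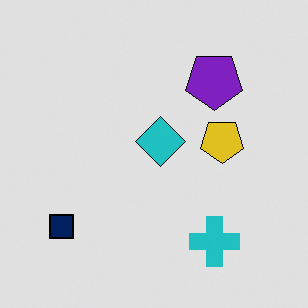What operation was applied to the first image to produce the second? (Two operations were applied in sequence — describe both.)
This is the original image flipped vertically (top ↔ bottom), then moderately posterized.

The cyan cross is in the top-right of the first image and the bottom-right of the second — shapes on opposite sides of the horizontal midline have swapped in a mirror flip. Each flat color has snapped to a coarser quantized level — most visibly, the near-white background has dropped to a flat grey.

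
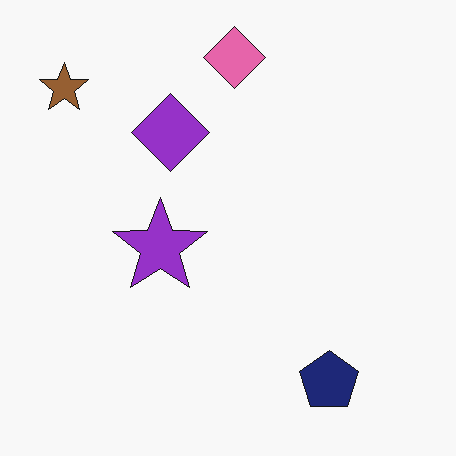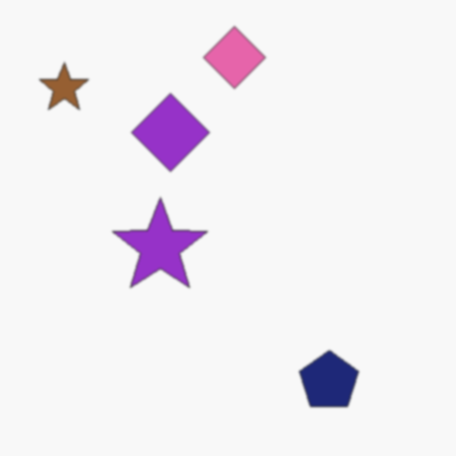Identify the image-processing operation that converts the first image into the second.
The second image is the first lightly blurred.

Shape edges and outlines are uniformly softened across the whole image.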